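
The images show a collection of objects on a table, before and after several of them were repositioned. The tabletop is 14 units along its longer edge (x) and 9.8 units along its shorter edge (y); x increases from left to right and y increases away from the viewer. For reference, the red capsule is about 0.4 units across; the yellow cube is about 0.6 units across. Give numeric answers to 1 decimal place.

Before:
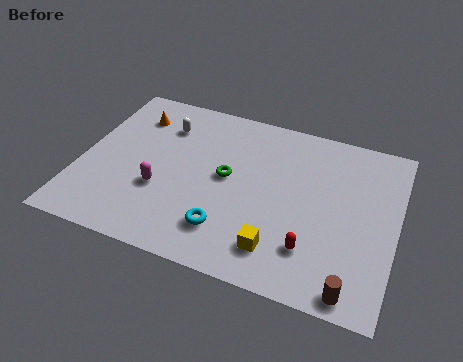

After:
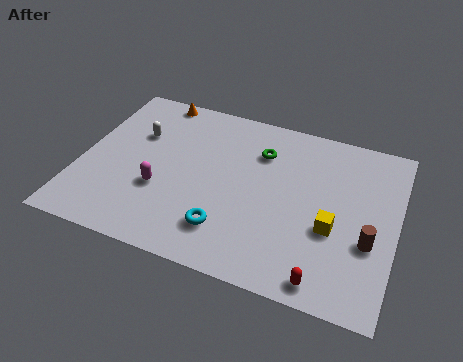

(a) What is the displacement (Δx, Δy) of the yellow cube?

(2.2, 1.9)

The yellow cube started near (9.1, 1.9) and ended near (11.3, 3.8).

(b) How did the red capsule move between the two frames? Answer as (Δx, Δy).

(0.7, -1.4)

The red capsule was at about (10.5, 2.4) and moved to about (11.2, 1.0).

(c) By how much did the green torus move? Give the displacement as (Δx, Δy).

(1.3, 2.0)

The green torus started near (6.5, 5.2) and ended near (7.8, 7.2).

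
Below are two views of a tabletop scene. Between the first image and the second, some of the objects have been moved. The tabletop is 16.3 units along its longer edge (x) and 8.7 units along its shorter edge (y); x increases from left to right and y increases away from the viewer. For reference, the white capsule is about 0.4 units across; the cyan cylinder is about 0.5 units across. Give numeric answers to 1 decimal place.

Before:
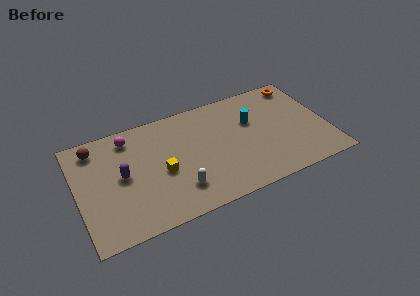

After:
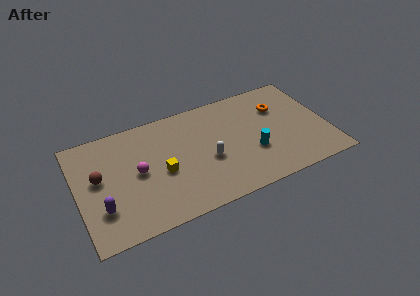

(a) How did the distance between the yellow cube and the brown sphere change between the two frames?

-1.2

The distance was about 5.3 in the first image and 4.1 in the second, so they moved 1.2 units closer together.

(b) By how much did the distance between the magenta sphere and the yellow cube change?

-2.3

They were about 3.9 units apart before and 1.6 after — 2.3 units closer together.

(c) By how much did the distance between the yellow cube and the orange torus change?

-2.0

Before: roughly 10.3 units apart; after: 8.3. That's 2.0 units closer together.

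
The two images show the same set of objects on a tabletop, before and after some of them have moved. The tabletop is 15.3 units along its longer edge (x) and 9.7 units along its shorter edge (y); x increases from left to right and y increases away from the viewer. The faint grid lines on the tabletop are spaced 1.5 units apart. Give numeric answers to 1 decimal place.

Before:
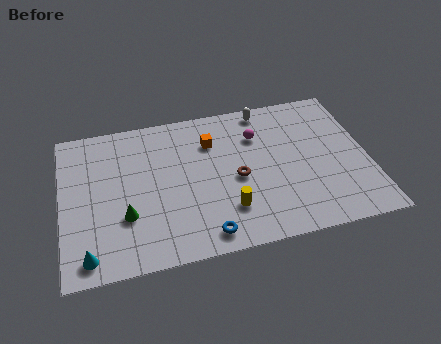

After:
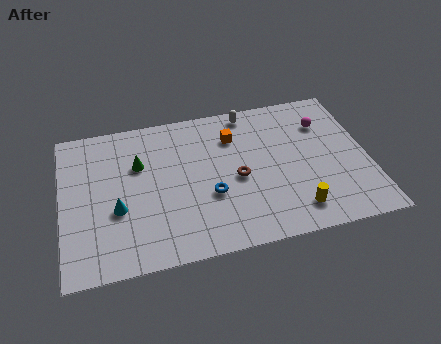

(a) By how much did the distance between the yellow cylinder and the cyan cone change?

+1.9

The distance was about 7.0 in the first image and 8.9 in the second, so they moved 1.9 units further apart.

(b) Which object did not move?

the brown torus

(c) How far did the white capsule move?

0.8

The white capsule was near (10.4, 8.7) before and (9.6, 8.7) after, so it travelled √(0.8² + 0.0²) ≈ 0.8 units.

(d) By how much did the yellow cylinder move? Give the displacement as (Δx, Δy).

(3.3, -0.8)

From the two frames, the yellow cylinder sits at roughly (8.1, 2.5) before and (11.4, 1.7) after.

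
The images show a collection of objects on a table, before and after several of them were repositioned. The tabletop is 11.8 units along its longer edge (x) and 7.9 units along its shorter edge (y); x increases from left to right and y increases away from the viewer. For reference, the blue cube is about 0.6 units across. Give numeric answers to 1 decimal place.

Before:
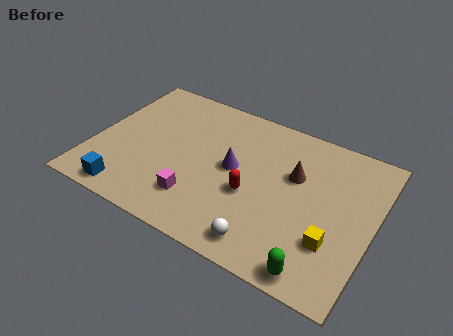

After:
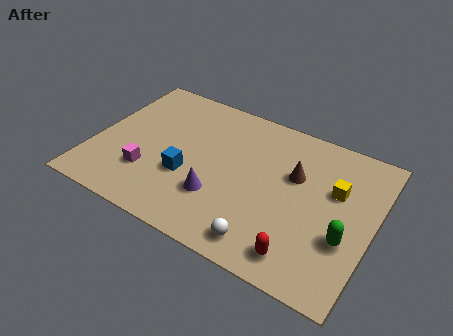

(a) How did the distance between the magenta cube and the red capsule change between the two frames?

+4.3

Before: roughly 2.5 units apart; after: 6.8. That's 4.3 units further apart.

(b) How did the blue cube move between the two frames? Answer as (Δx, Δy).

(2.2, 2.0)

From the two frames, the blue cube sits at roughly (1.9, 0.9) before and (4.1, 2.9) after.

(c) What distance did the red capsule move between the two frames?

3.1

The red capsule moved from about (6.8, 3.2) to (9.2, 1.2), a distance of √(2.4² + 2.0²) ≈ 3.1.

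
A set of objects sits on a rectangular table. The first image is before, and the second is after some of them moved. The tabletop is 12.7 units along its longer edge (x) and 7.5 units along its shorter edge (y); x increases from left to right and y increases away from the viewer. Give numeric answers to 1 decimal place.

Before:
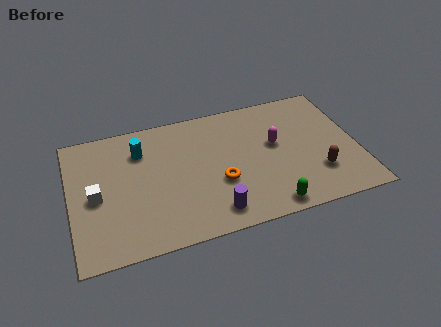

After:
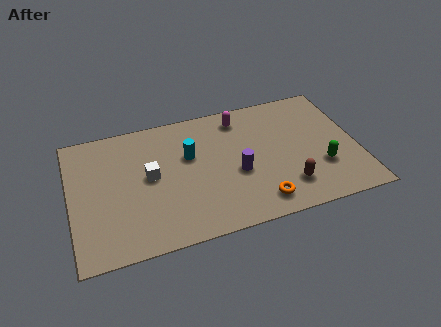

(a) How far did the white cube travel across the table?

2.5

From (1.1, 3.5) to (3.5, 4.0), the white cube covered √(2.4² + 0.5²) ≈ 2.5 units.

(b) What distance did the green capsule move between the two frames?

3.0

The green capsule was near (8.5, 0.8) before and (11.0, 2.4) after, so it travelled √(2.5² + 1.6²) ≈ 3.0 units.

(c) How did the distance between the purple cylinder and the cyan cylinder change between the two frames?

-2.7

The distance was about 5.3 in the first image and 2.6 in the second, so they moved 2.7 units closer together.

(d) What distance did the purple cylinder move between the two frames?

2.2

The purple cylinder was near (6.1, 1.2) before and (7.3, 3.1) after, so it travelled √(1.2² + 1.9²) ≈ 2.2 units.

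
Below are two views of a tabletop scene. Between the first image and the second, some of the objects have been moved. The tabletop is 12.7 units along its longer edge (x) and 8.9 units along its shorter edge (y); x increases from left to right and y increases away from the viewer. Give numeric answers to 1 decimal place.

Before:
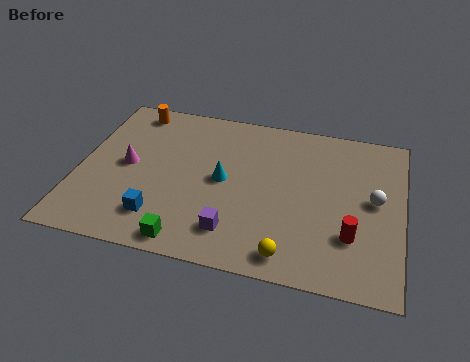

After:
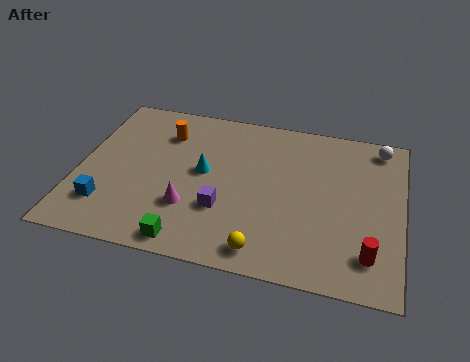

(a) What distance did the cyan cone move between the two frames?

0.9

The cyan cone was near (5.7, 4.5) before and (4.9, 4.8) after, so it travelled √(0.8² + 0.3²) ≈ 0.9 units.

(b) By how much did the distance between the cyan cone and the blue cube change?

+1.0

The distance was about 3.5 in the first image and 4.5 in the second, so they moved 1.0 units further apart.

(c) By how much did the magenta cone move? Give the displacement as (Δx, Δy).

(2.6, -1.8)

From the two frames, the magenta cone sits at roughly (1.9, 4.5) before and (4.5, 2.7) after.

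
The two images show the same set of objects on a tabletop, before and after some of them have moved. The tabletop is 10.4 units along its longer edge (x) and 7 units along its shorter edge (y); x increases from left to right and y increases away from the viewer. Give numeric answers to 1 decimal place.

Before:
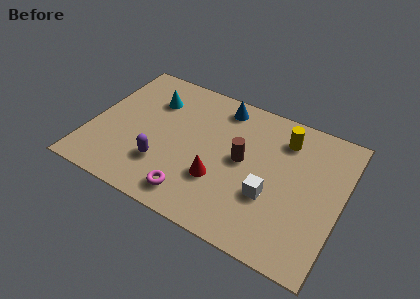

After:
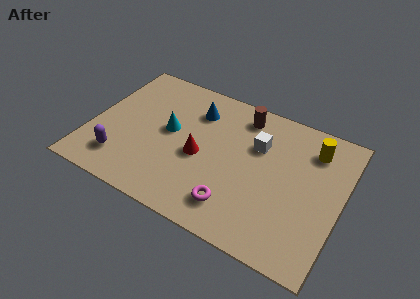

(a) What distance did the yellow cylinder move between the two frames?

1.2

The yellow cylinder was near (7.8, 5.5) before and (9.0, 5.5) after, so it travelled √(1.2² + 0.0²) ≈ 1.2 units.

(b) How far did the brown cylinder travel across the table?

2.2

From (6.3, 3.7) to (6.0, 5.9), the brown cylinder covered √(0.3² + 2.2²) ≈ 2.2 units.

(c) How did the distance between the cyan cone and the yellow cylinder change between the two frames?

+0.5

They were about 5.5 units apart before and 6.0 after — 0.5 units further apart.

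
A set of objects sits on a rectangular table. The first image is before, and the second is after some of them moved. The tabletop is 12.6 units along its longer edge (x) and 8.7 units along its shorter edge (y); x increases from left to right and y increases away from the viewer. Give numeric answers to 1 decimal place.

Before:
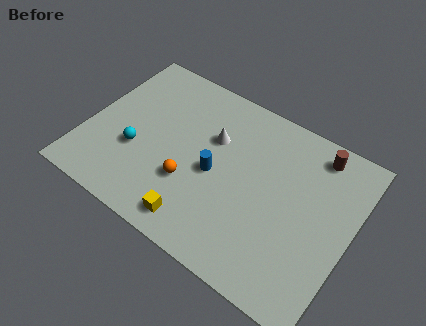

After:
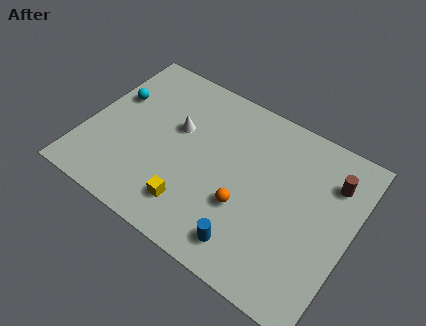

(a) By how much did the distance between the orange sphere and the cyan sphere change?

+4.5

They were about 2.7 units apart before and 7.2 after — 4.5 units further apart.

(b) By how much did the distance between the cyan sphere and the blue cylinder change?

+4.6

They were about 3.8 units apart before and 8.4 after — 4.6 units further apart.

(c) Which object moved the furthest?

the blue cylinder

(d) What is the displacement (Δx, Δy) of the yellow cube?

(-0.4, 0.6)

The yellow cube started near (5.9, 1.2) and ended near (5.5, 1.8).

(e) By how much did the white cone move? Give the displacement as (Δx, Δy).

(-1.7, -0.4)

From the two frames, the white cone sits at roughly (5.8, 5.7) before and (4.1, 5.3) after.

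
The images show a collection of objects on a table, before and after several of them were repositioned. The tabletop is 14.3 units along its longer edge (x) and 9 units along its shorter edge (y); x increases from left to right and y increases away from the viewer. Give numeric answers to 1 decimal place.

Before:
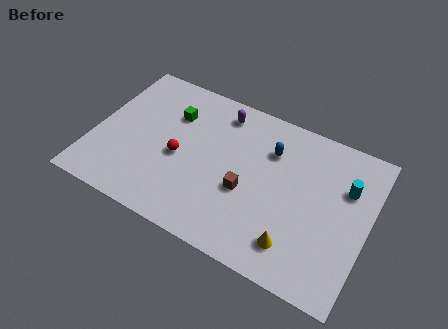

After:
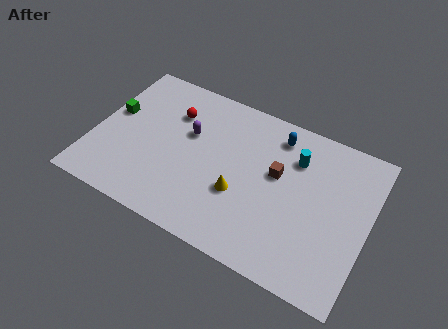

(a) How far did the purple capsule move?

2.4

The purple capsule moved from about (6.2, 7.6) to (4.8, 5.6), a distance of √(1.4² + 2.0²) ≈ 2.4.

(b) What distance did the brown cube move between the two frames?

2.2

The brown cube moved from about (8.1, 3.6) to (9.5, 5.3), a distance of √(1.4² + 1.7²) ≈ 2.2.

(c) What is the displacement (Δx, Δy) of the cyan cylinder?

(-2.7, 0.5)

The cyan cylinder started near (13.0, 6.1) and ended near (10.3, 6.6).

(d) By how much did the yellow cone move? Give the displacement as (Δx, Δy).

(-3.1, 1.5)

From the two frames, the yellow cone sits at roughly (10.9, 1.8) before and (7.8, 3.3) after.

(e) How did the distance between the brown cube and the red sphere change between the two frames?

+2.2

Before: roughly 3.6 units apart; after: 5.8. That's 2.2 units further apart.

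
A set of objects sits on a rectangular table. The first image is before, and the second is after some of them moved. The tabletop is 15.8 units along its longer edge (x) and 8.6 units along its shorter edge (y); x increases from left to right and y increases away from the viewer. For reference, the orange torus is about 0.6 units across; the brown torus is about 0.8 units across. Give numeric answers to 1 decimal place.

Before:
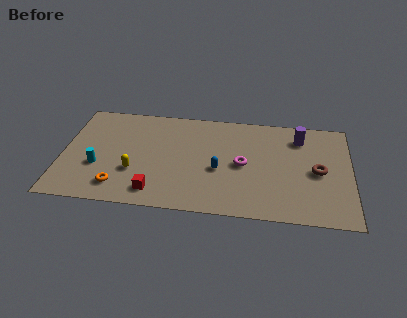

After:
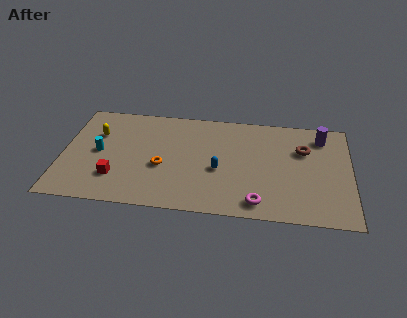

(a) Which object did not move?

the blue capsule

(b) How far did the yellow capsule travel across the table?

3.6

The yellow capsule moved from about (4.0, 2.9) to (1.8, 5.8), a distance of √(2.2² + 2.9²) ≈ 3.6.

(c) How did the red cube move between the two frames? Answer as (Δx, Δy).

(-2.2, 0.9)

The red cube was at about (5.2, 1.4) and moved to about (3.0, 2.3).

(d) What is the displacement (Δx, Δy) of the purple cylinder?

(1.2, 0.2)

The purple cylinder started near (13.0, 6.8) and ended near (14.2, 7.0).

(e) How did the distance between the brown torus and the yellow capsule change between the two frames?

+1.3

They were about 10.1 units apart before and 11.4 after — 1.3 units further apart.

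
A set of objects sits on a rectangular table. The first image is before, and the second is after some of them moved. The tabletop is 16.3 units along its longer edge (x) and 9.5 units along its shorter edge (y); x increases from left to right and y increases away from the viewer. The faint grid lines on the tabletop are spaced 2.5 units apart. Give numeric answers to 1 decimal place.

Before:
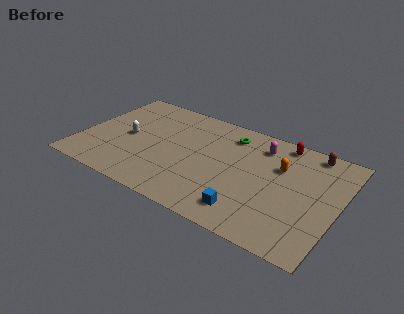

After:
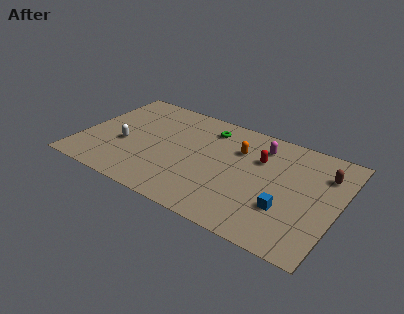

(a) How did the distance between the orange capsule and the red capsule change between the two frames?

-0.8

The distance was about 2.2 in the first image and 1.4 in the second, so they moved 0.8 units closer together.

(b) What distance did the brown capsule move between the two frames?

1.8

The brown capsule moved from about (14.2, 8.5) to (15.2, 7.0), a distance of √(1.0² + 1.5²) ≈ 1.8.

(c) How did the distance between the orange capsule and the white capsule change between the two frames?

-2.2

They were about 9.7 units apart before and 7.5 after — 2.2 units closer together.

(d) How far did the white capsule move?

0.8

From (2.9, 4.6) to (2.8, 3.8), the white capsule covered √(0.1² + 0.8²) ≈ 0.8 units.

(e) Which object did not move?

the magenta capsule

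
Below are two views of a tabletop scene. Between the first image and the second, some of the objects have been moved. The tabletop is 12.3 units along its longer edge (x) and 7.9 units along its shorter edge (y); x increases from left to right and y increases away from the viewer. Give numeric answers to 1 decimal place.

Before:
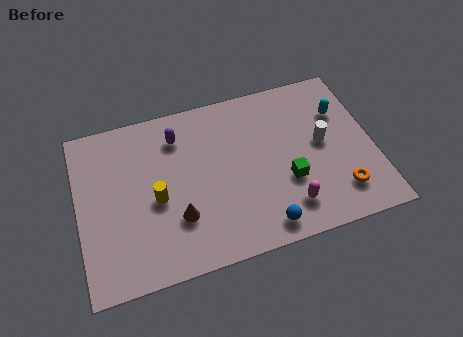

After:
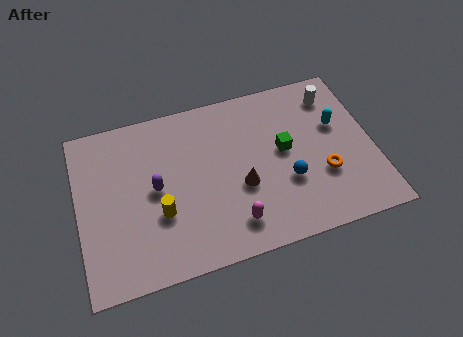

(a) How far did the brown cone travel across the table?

2.8

The brown cone was near (4.0, 2.4) before and (6.7, 3.1) after, so it travelled √(2.7² + 0.7²) ≈ 2.8 units.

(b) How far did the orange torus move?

1.2

The orange torus moved from about (10.7, 1.7) to (10.1, 2.7), a distance of √(0.6² + 1.0²) ≈ 1.2.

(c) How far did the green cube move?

1.5

The green cube was near (8.6, 2.8) before and (8.6, 4.3) after, so it travelled √(0.0² + 1.5²) ≈ 1.5 units.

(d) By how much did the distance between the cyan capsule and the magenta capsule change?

+1.1

The distance was about 4.7 in the first image and 5.8 in the second, so they moved 1.1 units further apart.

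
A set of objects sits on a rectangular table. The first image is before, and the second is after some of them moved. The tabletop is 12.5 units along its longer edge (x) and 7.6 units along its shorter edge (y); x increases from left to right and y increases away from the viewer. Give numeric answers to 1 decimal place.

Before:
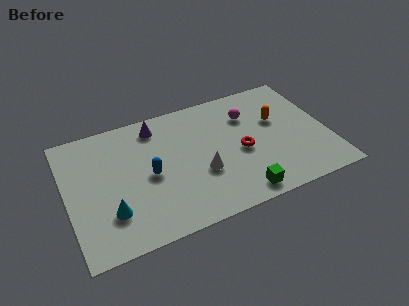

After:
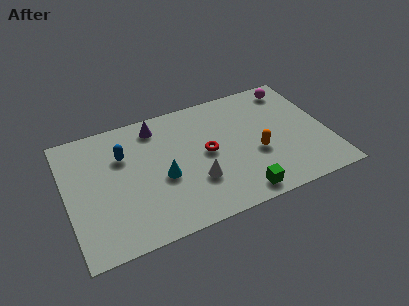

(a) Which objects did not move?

the purple cone and the green cube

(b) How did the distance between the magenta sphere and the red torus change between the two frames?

+3.0

Before: roughly 2.2 units apart; after: 5.2. That's 3.0 units further apart.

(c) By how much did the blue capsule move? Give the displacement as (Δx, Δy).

(-1.1, 1.6)

From the two frames, the blue capsule sits at roughly (3.9, 3.6) before and (2.8, 5.2) after.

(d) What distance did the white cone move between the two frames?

0.5

The white cone was near (6.3, 2.8) before and (6.0, 2.4) after, so it travelled √(0.3² + 0.4²) ≈ 0.5 units.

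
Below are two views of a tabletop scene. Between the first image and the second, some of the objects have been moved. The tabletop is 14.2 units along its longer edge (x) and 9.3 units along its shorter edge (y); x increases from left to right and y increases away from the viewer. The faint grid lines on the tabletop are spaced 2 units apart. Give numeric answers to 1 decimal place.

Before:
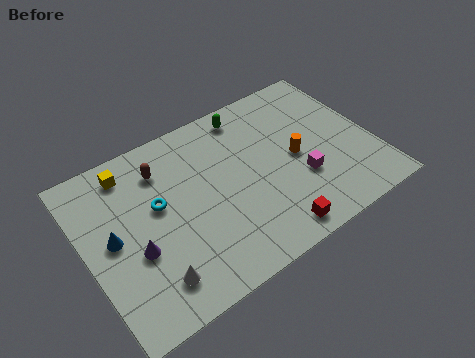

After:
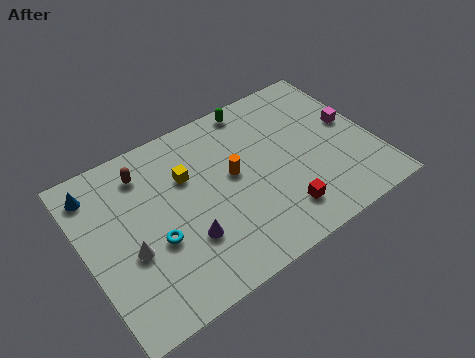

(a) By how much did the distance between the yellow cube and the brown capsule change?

+0.6

The distance was about 1.7 in the first image and 2.3 in the second, so they moved 0.6 units further apart.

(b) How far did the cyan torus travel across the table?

1.8

The cyan torus moved from about (3.6, 5.4) to (3.2, 3.6), a distance of √(0.4² + 1.8²) ≈ 1.8.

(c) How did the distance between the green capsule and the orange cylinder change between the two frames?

-0.3

They were about 4.0 units apart before and 3.7 after — 0.3 units closer together.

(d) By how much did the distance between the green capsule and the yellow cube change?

-1.6

They were about 6.0 units apart before and 4.4 after — 1.6 units closer together.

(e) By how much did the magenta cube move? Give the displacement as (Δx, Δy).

(2.9, 1.9)

The magenta cube was at about (10.4, 3.2) and moved to about (13.3, 5.1).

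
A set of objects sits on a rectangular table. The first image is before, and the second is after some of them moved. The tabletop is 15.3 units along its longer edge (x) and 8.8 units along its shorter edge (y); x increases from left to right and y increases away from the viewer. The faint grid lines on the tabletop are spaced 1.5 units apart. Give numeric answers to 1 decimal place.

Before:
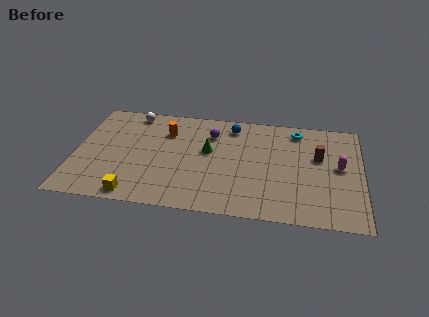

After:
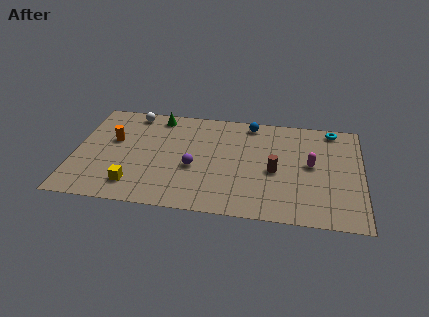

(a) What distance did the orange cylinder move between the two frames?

3.0

The orange cylinder moved from about (4.8, 6.4) to (2.0, 5.3), a distance of √(2.8² + 1.1²) ≈ 3.0.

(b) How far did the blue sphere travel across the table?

1.1

The blue sphere was near (8.3, 7.4) before and (9.3, 7.8) after, so it travelled √(1.0² + 0.4²) ≈ 1.1 units.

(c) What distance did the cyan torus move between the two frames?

1.9

From (11.8, 7.5) to (13.7, 7.9), the cyan torus covered √(1.9² + 0.4²) ≈ 1.9 units.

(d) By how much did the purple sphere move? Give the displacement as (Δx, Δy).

(-0.8, -3.0)

The purple sphere started near (7.2, 6.6) and ended near (6.4, 3.6).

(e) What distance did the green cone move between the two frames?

3.8

The green cone moved from about (7.1, 5.1) to (4.3, 7.7), a distance of √(2.8² + 2.6²) ≈ 3.8.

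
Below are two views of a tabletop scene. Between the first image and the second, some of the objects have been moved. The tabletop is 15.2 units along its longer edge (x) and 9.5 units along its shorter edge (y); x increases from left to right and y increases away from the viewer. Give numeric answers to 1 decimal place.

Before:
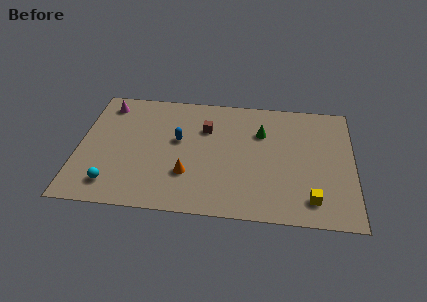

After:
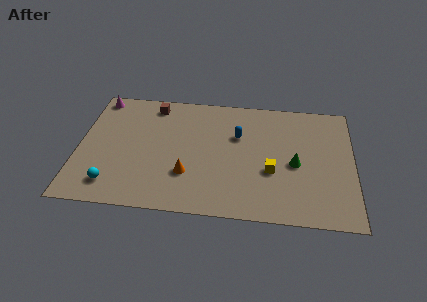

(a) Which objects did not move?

the cyan sphere and the orange cone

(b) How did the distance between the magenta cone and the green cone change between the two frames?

+3.1

The distance was about 8.8 in the first image and 11.9 in the second, so they moved 3.1 units further apart.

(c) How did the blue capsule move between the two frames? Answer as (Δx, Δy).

(3.3, 0.7)

The blue capsule was at about (5.5, 5.5) and moved to about (8.8, 6.2).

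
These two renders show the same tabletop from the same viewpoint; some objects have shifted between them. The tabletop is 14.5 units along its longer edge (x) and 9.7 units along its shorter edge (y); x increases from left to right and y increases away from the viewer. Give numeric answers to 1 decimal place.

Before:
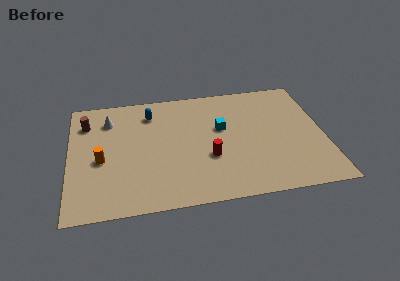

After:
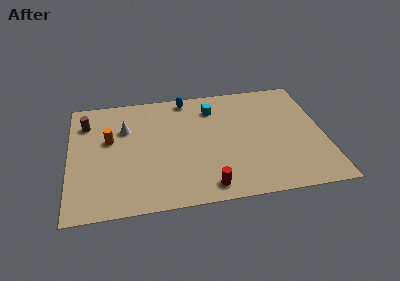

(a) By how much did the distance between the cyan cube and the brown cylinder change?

-0.6

They were about 7.9 units apart before and 7.3 after — 0.6 units closer together.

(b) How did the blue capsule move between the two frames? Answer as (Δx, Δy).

(2.1, 1.0)

The blue capsule was at about (4.7, 7.7) and moved to about (6.8, 8.7).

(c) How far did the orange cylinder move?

1.7

From (1.8, 4.2) to (2.3, 5.8), the orange cylinder covered √(0.5² + 1.6²) ≈ 1.7 units.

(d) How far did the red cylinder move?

2.3

The red cylinder was near (7.9, 3.5) before and (7.7, 1.2) after, so it travelled √(0.2² + 2.3²) ≈ 2.3 units.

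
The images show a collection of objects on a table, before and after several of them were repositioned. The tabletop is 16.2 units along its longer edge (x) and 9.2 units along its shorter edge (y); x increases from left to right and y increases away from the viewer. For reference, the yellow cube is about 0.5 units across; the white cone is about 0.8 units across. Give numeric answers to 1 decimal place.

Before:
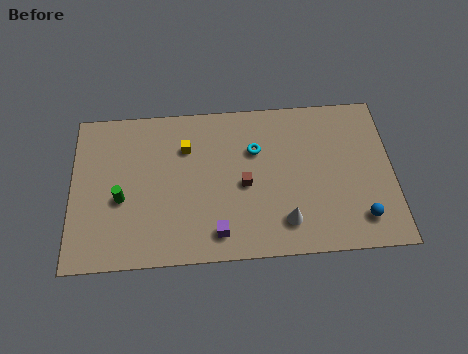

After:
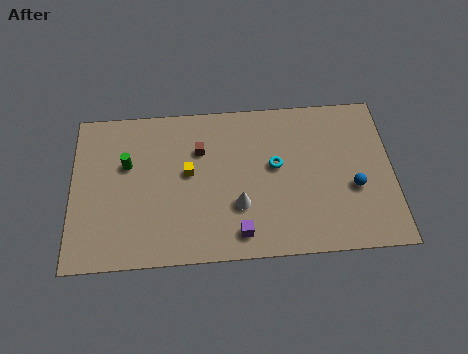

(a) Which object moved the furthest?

the brown cube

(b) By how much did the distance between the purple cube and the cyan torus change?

-0.9

The distance was about 5.1 in the first image and 4.2 in the second, so they moved 0.9 units closer together.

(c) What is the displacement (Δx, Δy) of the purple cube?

(1.1, -0.1)

From the two frames, the purple cube sits at roughly (7.3, 1.5) before and (8.4, 1.4) after.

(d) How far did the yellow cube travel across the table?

1.5

The yellow cube moved from about (5.8, 6.6) to (5.9, 5.1), a distance of √(0.1² + 1.5²) ≈ 1.5.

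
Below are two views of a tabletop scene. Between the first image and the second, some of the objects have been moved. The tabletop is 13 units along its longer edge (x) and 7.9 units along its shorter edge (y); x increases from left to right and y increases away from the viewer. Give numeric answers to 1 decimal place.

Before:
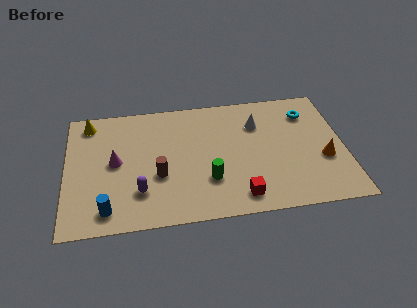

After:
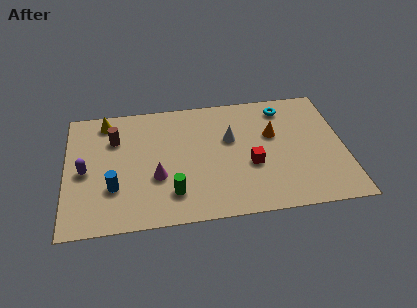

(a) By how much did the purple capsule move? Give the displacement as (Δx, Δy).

(-2.5, 1.6)

From the two frames, the purple capsule sits at roughly (3.4, 2.1) before and (0.9, 3.7) after.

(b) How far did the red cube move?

2.0

The red cube was near (8.0, 1.2) before and (8.6, 3.1) after, so it travelled √(0.6² + 1.9²) ≈ 2.0 units.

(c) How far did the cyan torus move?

1.2

The cyan torus was near (11.4, 6.1) before and (10.3, 6.6) after, so it travelled √(1.1² + 0.5²) ≈ 1.2 units.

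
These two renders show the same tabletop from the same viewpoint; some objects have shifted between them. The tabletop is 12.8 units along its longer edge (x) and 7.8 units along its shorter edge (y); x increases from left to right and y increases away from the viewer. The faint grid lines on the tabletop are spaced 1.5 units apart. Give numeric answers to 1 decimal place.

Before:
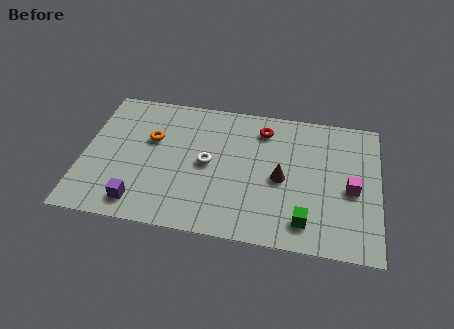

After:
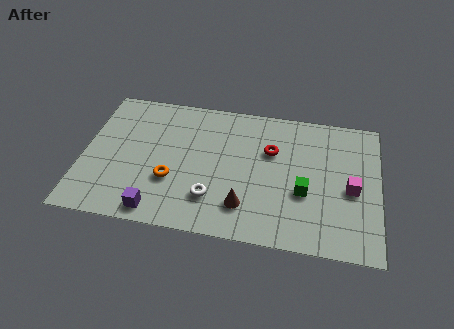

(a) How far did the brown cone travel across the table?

2.3

The brown cone was near (8.6, 3.6) before and (7.1, 1.8) after, so it travelled √(1.5² + 1.8²) ≈ 2.3 units.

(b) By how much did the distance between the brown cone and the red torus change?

+0.6

The distance was about 2.8 in the first image and 3.4 in the second, so they moved 0.6 units further apart.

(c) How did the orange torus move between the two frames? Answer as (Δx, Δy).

(1.0, -2.2)

The orange torus started near (2.9, 4.9) and ended near (3.9, 2.7).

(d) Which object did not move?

the magenta cube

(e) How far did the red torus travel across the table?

1.3

From (7.7, 6.3) to (8.1, 5.1), the red torus covered √(0.4² + 1.2²) ≈ 1.3 units.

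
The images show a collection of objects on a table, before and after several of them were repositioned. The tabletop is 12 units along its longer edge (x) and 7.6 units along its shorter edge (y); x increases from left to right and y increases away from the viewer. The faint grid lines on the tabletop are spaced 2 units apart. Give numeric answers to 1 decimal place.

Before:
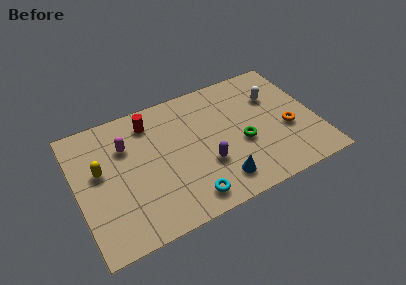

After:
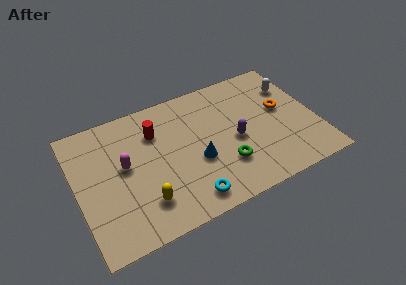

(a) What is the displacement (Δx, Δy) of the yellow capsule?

(1.9, -2.6)

From the two frames, the yellow capsule sits at roughly (1.2, 4.4) before and (3.1, 1.8) after.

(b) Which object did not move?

the cyan torus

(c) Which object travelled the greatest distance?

the yellow capsule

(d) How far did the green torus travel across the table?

1.3

The green torus was near (8.2, 3.1) before and (7.2, 2.2) after, so it travelled √(1.0² + 0.9²) ≈ 1.3 units.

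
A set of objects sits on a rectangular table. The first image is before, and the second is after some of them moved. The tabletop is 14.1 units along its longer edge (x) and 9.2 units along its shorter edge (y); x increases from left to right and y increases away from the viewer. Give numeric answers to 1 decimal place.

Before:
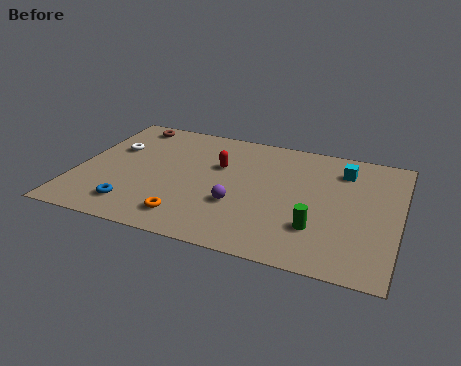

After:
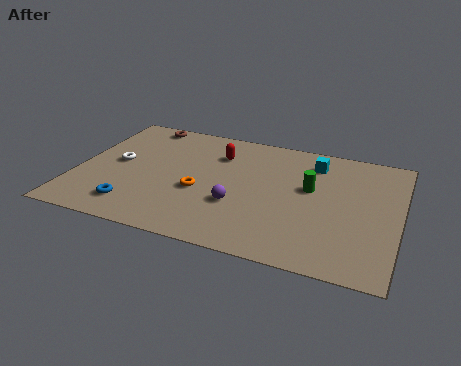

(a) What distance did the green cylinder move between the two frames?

2.8

The green cylinder moved from about (10.7, 2.6) to (10.2, 5.4), a distance of √(0.5² + 2.8²) ≈ 2.8.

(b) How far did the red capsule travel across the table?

0.9

The red capsule moved from about (6.1, 5.9) to (6.0, 6.8), a distance of √(0.1² + 0.9²) ≈ 0.9.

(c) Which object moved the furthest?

the green cylinder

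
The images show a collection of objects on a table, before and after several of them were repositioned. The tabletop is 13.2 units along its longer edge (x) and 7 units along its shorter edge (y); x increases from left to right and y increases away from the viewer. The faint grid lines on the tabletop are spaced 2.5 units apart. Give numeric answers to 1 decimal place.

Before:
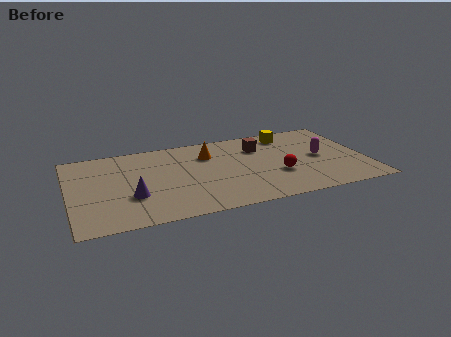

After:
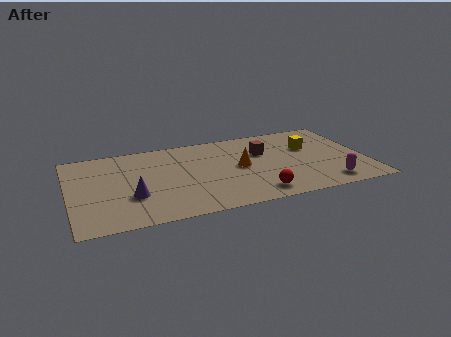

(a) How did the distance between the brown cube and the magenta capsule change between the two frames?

+1.3

Before: roughly 3.1 units apart; after: 4.4. That's 1.3 units further apart.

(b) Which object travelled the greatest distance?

the magenta capsule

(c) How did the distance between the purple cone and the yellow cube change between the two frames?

+0.3

Before: roughly 8.1 units apart; after: 8.4. That's 0.3 units further apart.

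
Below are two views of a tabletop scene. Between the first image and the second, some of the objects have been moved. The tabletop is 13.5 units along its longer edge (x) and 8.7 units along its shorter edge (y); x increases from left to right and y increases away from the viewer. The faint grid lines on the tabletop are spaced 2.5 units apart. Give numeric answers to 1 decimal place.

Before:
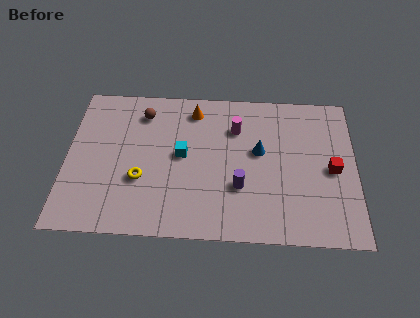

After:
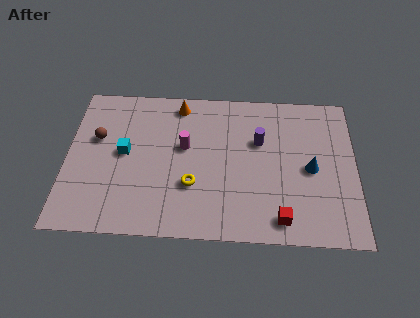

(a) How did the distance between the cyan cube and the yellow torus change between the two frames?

+1.2

The distance was about 2.4 in the first image and 3.6 in the second, so they moved 1.2 units further apart.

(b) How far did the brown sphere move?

2.6

The brown sphere moved from about (3.5, 7.0) to (1.4, 5.4), a distance of √(2.1² + 1.6²) ≈ 2.6.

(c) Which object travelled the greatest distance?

the red cube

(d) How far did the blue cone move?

2.6

The blue cone was near (9.0, 5.0) before and (11.4, 4.1) after, so it travelled √(2.4² + 0.9²) ≈ 2.6 units.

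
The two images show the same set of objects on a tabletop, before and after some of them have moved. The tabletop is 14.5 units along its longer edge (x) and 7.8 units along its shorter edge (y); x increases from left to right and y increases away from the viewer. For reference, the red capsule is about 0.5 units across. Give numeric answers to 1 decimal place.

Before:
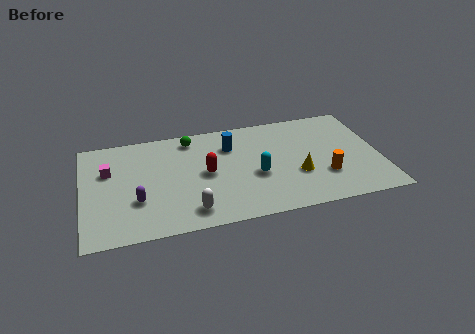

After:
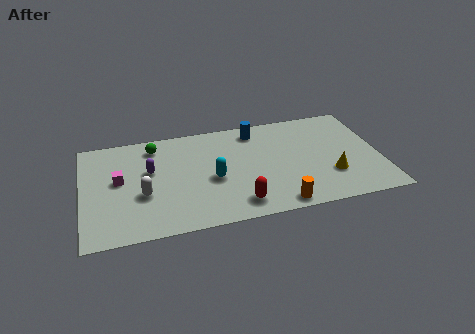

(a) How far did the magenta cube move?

0.9

The magenta cube moved from about (1.3, 5.1) to (1.8, 4.3), a distance of √(0.5² + 0.8²) ≈ 0.9.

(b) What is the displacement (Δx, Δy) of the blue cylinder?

(1.3, 0.9)

The blue cylinder started near (7.3, 5.7) and ended near (8.6, 6.6).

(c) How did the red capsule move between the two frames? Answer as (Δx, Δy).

(1.4, -2.6)

The red capsule started near (6.0, 3.9) and ended near (7.4, 1.3).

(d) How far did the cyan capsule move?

2.1

The cyan capsule moved from about (8.4, 3.2) to (6.3, 3.4), a distance of √(2.1² + 0.2²) ≈ 2.1.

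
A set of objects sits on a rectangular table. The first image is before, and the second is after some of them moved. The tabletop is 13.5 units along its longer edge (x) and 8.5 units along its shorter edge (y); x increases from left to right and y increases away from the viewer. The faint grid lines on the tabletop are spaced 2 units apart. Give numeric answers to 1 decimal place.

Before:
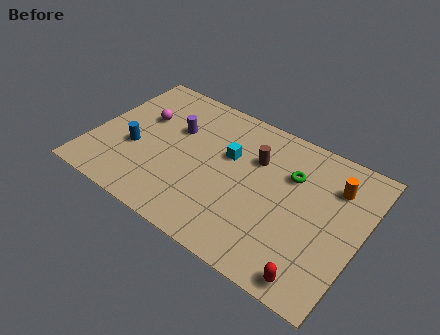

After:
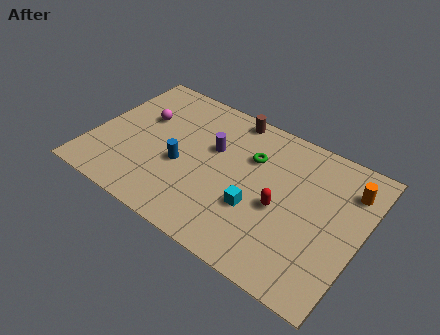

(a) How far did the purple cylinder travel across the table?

2.0

The purple cylinder moved from about (3.9, 5.5) to (5.9, 5.3), a distance of √(2.0² + 0.2²) ≈ 2.0.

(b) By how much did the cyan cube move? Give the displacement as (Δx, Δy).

(1.8, -2.3)

The cyan cube was at about (6.7, 5.3) and moved to about (8.5, 3.0).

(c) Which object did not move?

the magenta sphere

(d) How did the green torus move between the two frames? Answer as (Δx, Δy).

(-2.0, 0.0)

From the two frames, the green torus sits at roughly (9.8, 5.8) before and (7.8, 5.8) after.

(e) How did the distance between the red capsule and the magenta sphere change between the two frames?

-3.0

Before: roughly 10.6 units apart; after: 7.6. That's 3.0 units closer together.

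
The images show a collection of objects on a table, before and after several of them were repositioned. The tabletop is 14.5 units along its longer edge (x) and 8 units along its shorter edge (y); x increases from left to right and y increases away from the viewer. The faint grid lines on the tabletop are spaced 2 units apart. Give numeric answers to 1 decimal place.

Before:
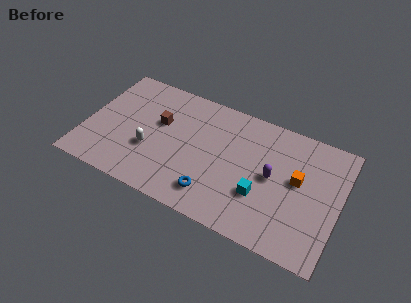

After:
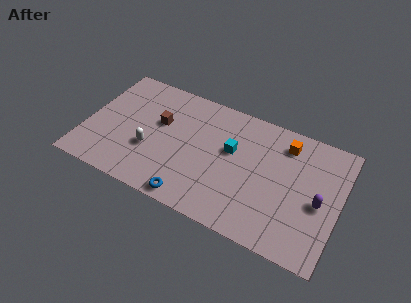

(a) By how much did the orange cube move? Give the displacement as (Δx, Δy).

(-0.9, 2.0)

The orange cube started near (12.1, 4.5) and ended near (11.2, 6.5).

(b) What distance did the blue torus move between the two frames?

1.4

The blue torus was near (7.6, 1.6) before and (6.5, 0.8) after, so it travelled √(1.1² + 0.8²) ≈ 1.4 units.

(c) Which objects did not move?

the white capsule and the brown cube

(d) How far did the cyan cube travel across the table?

2.8

The cyan cube was near (10.2, 2.7) before and (8.3, 4.8) after, so it travelled √(1.9² + 2.1²) ≈ 2.8 units.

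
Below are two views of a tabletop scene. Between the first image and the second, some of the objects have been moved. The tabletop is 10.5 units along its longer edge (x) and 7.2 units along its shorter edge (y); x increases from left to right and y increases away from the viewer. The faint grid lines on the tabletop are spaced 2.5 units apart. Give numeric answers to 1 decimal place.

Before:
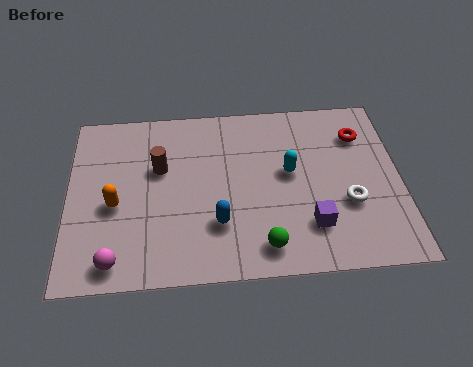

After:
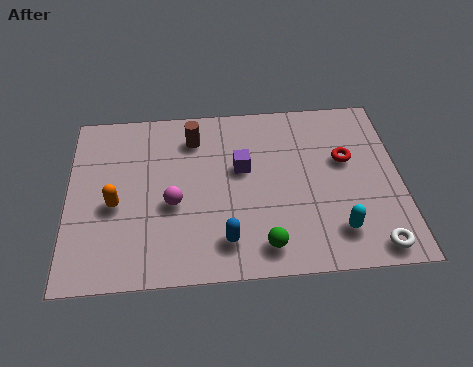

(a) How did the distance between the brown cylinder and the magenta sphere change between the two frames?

-1.1

Before: roughly 3.9 units apart; after: 2.8. That's 1.1 units closer together.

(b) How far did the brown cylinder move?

1.6

From (2.9, 4.5) to (4.0, 5.7), the brown cylinder covered √(1.1² + 1.2²) ≈ 1.6 units.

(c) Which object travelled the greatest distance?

the purple cube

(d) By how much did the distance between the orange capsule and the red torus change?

-0.7

Before: roughly 8.1 units apart; after: 7.4. That's 0.7 units closer together.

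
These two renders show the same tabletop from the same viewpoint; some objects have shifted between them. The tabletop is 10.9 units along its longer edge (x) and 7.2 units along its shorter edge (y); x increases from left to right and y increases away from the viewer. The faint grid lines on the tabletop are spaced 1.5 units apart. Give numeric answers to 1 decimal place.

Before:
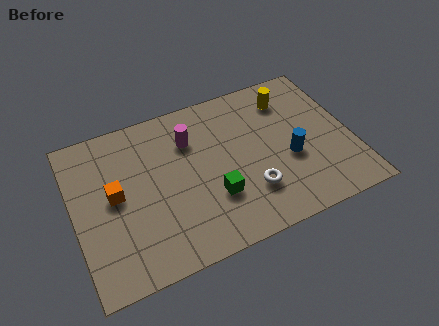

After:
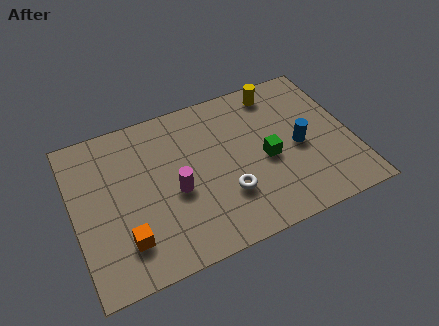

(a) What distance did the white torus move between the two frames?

0.9

The white torus was near (6.7, 2.0) before and (5.8, 2.2) after, so it travelled √(0.9² + 0.2²) ≈ 0.9 units.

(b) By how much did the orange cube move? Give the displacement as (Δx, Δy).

(0.2, -2.1)

The orange cube started near (1.6, 3.8) and ended near (1.8, 1.7).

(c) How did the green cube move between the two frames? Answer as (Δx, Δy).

(2.2, 0.9)

The green cube started near (5.3, 2.3) and ended near (7.5, 3.2).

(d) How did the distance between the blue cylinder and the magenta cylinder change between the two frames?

+0.5

They were about 4.4 units apart before and 4.9 after — 0.5 units further apart.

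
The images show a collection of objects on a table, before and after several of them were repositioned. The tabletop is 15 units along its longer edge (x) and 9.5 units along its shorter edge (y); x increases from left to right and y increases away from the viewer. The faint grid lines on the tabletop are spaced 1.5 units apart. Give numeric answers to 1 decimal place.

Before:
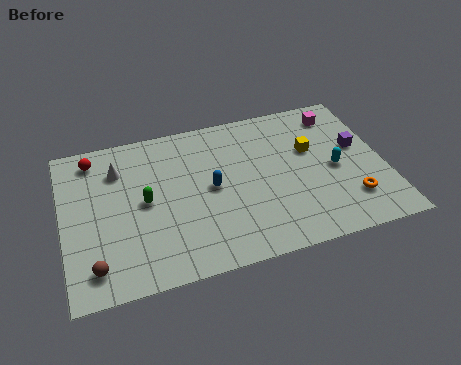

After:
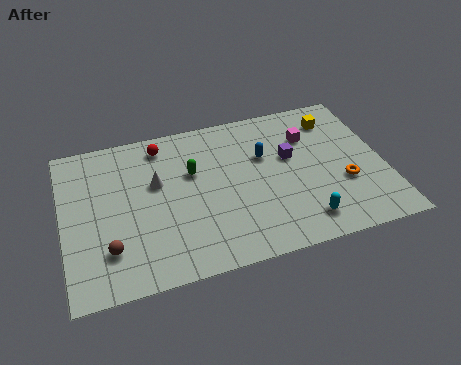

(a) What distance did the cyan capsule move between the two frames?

3.3

From (12.7, 4.4) to (10.9, 1.6), the cyan capsule covered √(1.8² + 2.8²) ≈ 3.3 units.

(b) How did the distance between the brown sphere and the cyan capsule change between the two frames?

-2.8

Before: roughly 11.7 units apart; after: 8.9. That's 2.8 units closer together.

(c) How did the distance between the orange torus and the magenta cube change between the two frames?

-2.0

They were about 5.6 units apart before and 3.6 after — 2.0 units closer together.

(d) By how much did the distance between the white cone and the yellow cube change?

-0.3

The distance was about 9.1 in the first image and 8.8 in the second, so they moved 0.3 units closer together.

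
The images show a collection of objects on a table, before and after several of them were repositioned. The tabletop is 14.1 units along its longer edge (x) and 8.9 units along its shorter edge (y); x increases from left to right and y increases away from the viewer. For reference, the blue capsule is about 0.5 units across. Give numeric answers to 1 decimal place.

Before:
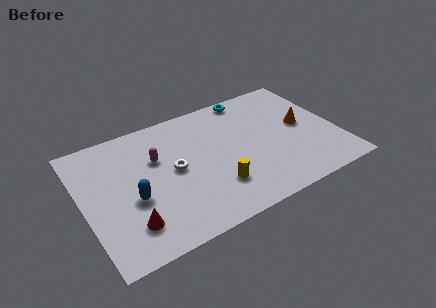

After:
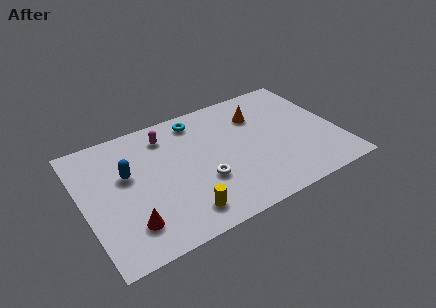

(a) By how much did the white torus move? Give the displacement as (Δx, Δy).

(1.4, -1.5)

From the two frames, the white torus sits at roughly (5.0, 4.6) before and (6.4, 3.1) after.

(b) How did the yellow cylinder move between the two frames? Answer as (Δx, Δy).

(-2.0, -0.9)

The yellow cylinder started near (7.0, 2.4) and ended near (5.0, 1.5).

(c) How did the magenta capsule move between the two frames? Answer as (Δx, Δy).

(0.7, 1.4)

From the two frames, the magenta capsule sits at roughly (4.2, 5.8) before and (4.9, 7.2) after.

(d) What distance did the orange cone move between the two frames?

2.9

From (12.3, 4.7) to (10.0, 6.5), the orange cone covered √(2.3² + 1.8²) ≈ 2.9 units.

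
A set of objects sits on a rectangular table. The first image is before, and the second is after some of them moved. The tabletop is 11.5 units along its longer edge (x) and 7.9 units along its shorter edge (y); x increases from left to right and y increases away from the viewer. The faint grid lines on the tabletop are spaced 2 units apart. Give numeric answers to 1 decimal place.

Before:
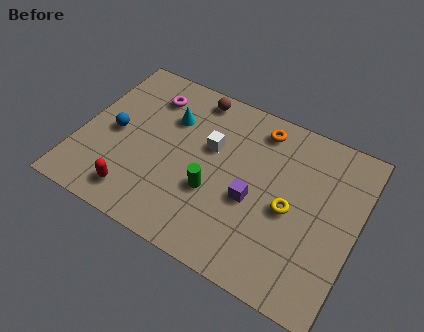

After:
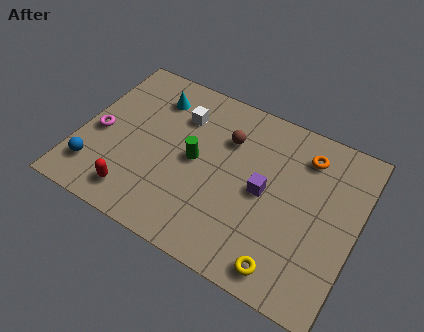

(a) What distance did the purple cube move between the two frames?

0.7

The purple cube moved from about (7.3, 3.3) to (7.7, 3.9), a distance of √(0.4² + 0.6²) ≈ 0.7.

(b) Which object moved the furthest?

the magenta torus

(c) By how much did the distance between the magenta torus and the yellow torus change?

+1.8

They were about 6.8 units apart before and 8.6 after — 1.8 units further apart.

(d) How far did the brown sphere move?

2.1

The brown sphere was near (4.3, 7.0) before and (5.9, 5.6) after, so it travelled √(1.6² + 1.4²) ≈ 2.1 units.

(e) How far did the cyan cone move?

1.1

The cyan cone was near (3.5, 5.5) before and (2.7, 6.2) after, so it travelled √(0.8² + 0.7²) ≈ 1.1 units.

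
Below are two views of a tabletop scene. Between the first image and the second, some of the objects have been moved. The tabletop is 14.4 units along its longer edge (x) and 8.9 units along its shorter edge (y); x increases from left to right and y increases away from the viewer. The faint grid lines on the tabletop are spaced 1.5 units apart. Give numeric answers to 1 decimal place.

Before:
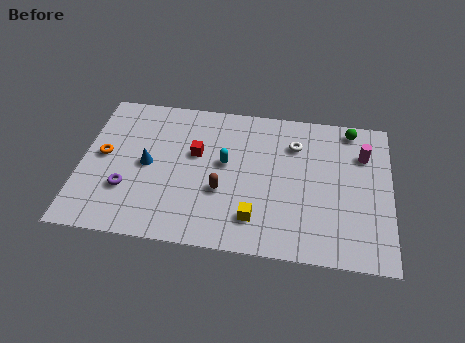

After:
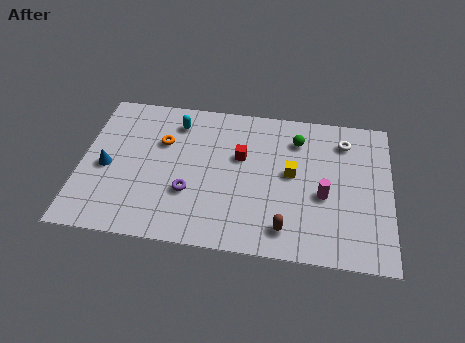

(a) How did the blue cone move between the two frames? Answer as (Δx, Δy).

(-1.9, -0.4)

From the two frames, the blue cone sits at roughly (3.1, 4.4) before and (1.2, 4.0) after.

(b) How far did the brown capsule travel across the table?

3.5

From (6.6, 3.3) to (9.6, 1.5), the brown capsule covered √(3.0² + 1.8²) ≈ 3.5 units.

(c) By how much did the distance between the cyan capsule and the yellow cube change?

+2.6

They were about 3.4 units apart before and 6.0 after — 2.6 units further apart.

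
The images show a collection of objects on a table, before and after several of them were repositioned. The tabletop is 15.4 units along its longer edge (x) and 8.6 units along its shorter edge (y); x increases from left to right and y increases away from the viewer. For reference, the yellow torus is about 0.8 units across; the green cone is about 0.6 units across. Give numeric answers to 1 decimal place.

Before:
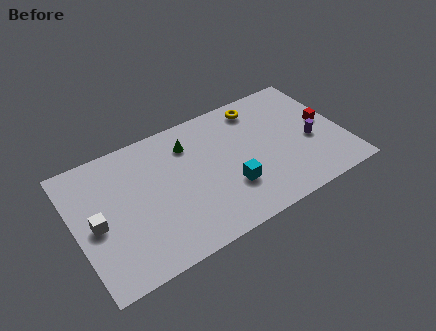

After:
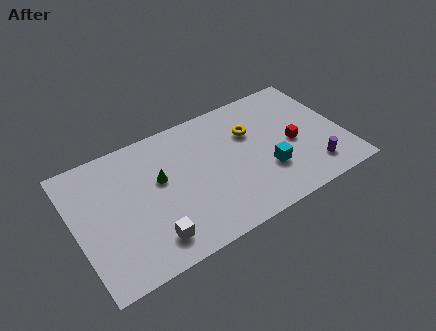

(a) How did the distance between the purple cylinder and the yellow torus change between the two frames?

+0.6

Before: roughly 4.5 units apart; after: 5.1. That's 0.6 units further apart.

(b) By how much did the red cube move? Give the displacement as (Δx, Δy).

(-2.0, -0.6)

The red cube was at about (14.5, 4.5) and moved to about (12.5, 3.9).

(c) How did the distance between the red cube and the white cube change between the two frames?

-4.5

The distance was about 13.4 in the first image and 8.9 in the second, so they moved 4.5 units closer together.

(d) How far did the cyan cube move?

2.2

The cyan cube moved from about (8.6, 2.7) to (10.8, 2.8), a distance of √(2.2² + 0.1²) ≈ 2.2.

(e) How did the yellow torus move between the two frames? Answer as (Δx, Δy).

(-0.7, -1.5)

The yellow torus started near (11.0, 7.3) and ended near (10.3, 5.8).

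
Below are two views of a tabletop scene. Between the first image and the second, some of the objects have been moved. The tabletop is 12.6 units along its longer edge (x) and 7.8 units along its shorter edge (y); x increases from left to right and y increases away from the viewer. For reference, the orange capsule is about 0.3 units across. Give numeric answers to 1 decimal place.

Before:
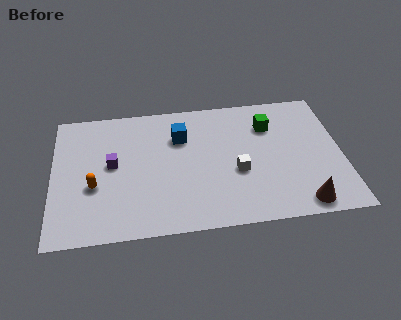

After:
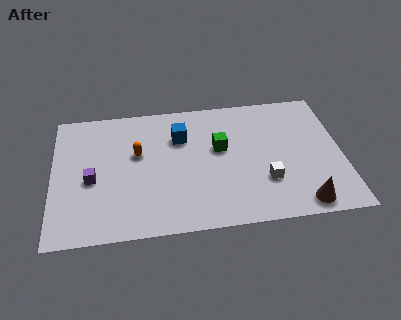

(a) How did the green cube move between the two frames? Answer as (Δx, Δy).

(-2.2, -1.1)

The green cube was at about (9.5, 5.7) and moved to about (7.3, 4.6).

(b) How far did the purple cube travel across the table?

1.2

The purple cube moved from about (2.6, 4.2) to (1.7, 3.4), a distance of √(0.9² + 0.8²) ≈ 1.2.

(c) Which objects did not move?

the brown cone and the blue cube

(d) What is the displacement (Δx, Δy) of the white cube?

(1.2, -0.7)

From the two frames, the white cube sits at roughly (8.0, 3.1) before and (9.2, 2.4) after.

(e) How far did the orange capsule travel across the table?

2.5

The orange capsule was near (1.8, 3.0) before and (3.7, 4.7) after, so it travelled √(1.9² + 1.7²) ≈ 2.5 units.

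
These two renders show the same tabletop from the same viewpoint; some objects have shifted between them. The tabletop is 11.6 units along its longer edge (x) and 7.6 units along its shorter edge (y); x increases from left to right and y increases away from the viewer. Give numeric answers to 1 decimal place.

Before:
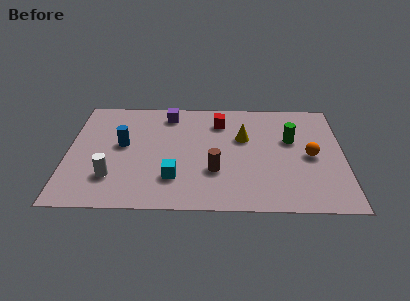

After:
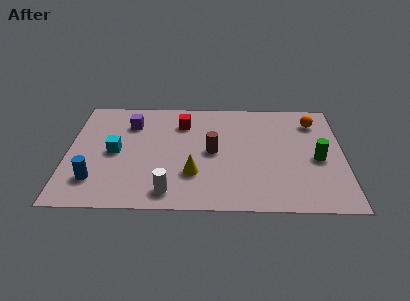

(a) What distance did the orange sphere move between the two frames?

2.4

From (10.2, 3.6) to (10.4, 6.0), the orange sphere covered √(0.2² + 2.4²) ≈ 2.4 units.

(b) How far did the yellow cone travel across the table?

3.3

The yellow cone was near (7.4, 4.8) before and (5.3, 2.3) after, so it travelled √(2.1² + 2.5²) ≈ 3.3 units.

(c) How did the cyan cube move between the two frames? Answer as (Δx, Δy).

(-2.5, 1.7)

The cyan cube was at about (4.5, 2.0) and moved to about (2.0, 3.7).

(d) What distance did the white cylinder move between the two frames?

2.6

From (1.9, 2.0) to (4.3, 1.1), the white cylinder covered √(2.4² + 0.9²) ≈ 2.6 units.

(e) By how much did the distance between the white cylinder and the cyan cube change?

+0.9

Before: roughly 2.6 units apart; after: 3.5. That's 0.9 units further apart.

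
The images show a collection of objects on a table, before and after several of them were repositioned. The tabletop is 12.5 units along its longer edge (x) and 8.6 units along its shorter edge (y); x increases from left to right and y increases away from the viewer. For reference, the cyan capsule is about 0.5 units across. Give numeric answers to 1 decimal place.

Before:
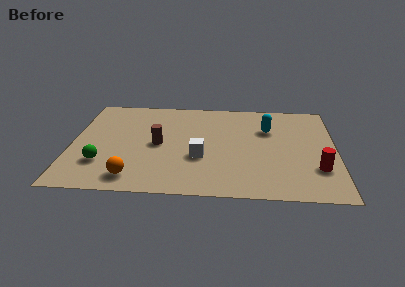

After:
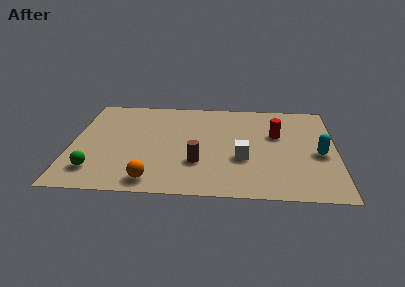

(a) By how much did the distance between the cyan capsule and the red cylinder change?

-1.5

They were about 4.1 units apart before and 2.6 after — 1.5 units closer together.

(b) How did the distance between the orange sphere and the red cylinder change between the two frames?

-1.5

They were about 8.7 units apart before and 7.2 after — 1.5 units closer together.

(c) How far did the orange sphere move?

0.9

The orange sphere moved from about (3.0, 1.3) to (3.9, 1.1), a distance of √(0.9² + 0.2²) ≈ 0.9.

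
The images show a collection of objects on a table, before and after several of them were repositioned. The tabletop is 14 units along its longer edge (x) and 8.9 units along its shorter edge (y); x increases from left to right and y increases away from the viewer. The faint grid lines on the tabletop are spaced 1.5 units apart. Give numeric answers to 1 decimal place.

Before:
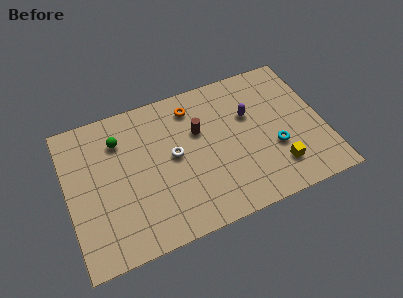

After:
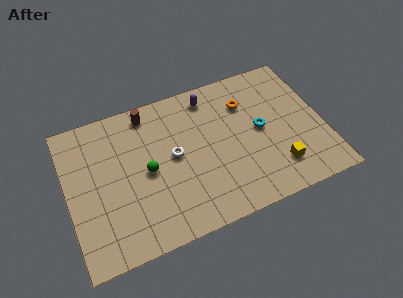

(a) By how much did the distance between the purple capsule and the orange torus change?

-1.2

The distance was about 3.4 in the first image and 2.2 in the second, so they moved 1.2 units closer together.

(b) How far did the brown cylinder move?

3.3

From (7.3, 5.7) to (4.7, 7.8), the brown cylinder covered √(2.6² + 2.1²) ≈ 3.3 units.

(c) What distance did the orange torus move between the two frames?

3.0

From (7.1, 7.3) to (10.0, 6.5), the orange torus covered √(2.9² + 0.8²) ≈ 3.0 units.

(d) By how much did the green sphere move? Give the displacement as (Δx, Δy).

(1.3, -2.4)

The green sphere was at about (3.0, 6.7) and moved to about (4.3, 4.3).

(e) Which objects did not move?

the yellow cube and the white torus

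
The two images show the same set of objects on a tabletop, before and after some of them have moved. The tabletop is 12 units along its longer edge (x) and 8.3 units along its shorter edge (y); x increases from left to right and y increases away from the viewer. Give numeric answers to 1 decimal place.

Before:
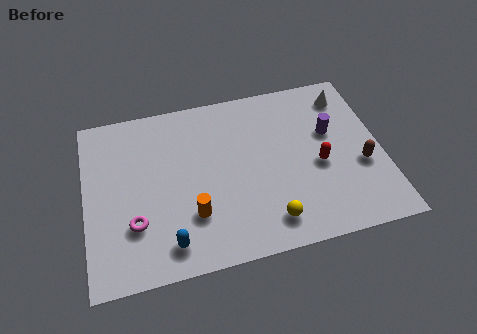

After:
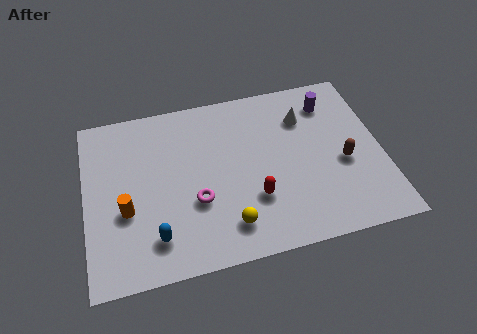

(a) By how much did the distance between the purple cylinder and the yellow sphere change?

+2.1

They were about 4.6 units apart before and 6.7 after — 2.1 units further apart.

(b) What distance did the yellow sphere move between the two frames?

1.6

The yellow sphere was near (7.2, 1.4) before and (5.6, 1.6) after, so it travelled √(1.6² + 0.2²) ≈ 1.6 units.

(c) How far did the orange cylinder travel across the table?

2.7

The orange cylinder moved from about (4.2, 2.4) to (1.6, 3.2), a distance of √(2.6² + 0.8²) ≈ 2.7.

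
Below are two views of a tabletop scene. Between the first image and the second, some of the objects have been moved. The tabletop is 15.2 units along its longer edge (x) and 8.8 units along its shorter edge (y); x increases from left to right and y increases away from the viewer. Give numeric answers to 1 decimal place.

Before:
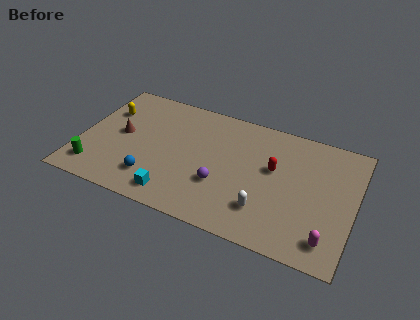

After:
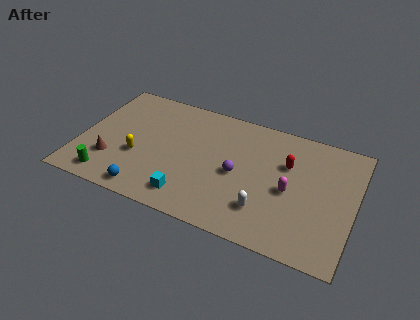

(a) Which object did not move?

the white capsule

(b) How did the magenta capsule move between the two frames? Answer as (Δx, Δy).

(-2.3, 2.5)

The magenta capsule started near (14.0, 1.5) and ended near (11.7, 4.0).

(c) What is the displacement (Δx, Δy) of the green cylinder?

(0.8, -0.4)

From the two frames, the green cylinder sits at roughly (1.1, 1.6) before and (1.9, 1.2) after.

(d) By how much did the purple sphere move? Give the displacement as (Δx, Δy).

(0.8, 1.1)

From the two frames, the purple sphere sits at roughly (8.0, 3.0) before and (8.8, 4.1) after.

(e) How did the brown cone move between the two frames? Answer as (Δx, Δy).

(-0.3, -2.1)

The brown cone started near (2.2, 4.6) and ended near (1.9, 2.5).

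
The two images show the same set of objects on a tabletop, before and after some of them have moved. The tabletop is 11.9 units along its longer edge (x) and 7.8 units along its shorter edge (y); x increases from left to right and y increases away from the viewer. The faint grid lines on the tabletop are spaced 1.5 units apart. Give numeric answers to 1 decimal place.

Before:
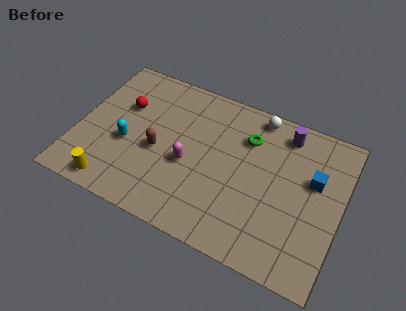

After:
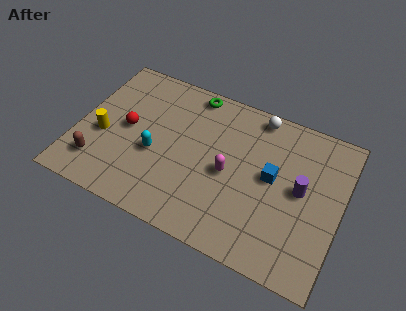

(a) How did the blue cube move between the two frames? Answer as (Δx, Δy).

(-1.8, -0.6)

The blue cube started near (10.6, 4.8) and ended near (8.8, 4.2).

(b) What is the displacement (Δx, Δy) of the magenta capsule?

(1.8, 0.3)

The magenta capsule started near (5.1, 3.3) and ended near (6.9, 3.6).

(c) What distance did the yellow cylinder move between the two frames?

2.4

From (2.0, 0.9) to (1.2, 3.2), the yellow cylinder covered √(0.8² + 2.3²) ≈ 2.4 units.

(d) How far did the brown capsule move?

3.0

From (3.7, 3.4) to (1.2, 1.7), the brown capsule covered √(2.5² + 1.7²) ≈ 3.0 units.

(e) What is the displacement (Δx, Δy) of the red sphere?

(0.3, -1.1)

The red sphere started near (1.9, 5.1) and ended near (2.2, 4.0).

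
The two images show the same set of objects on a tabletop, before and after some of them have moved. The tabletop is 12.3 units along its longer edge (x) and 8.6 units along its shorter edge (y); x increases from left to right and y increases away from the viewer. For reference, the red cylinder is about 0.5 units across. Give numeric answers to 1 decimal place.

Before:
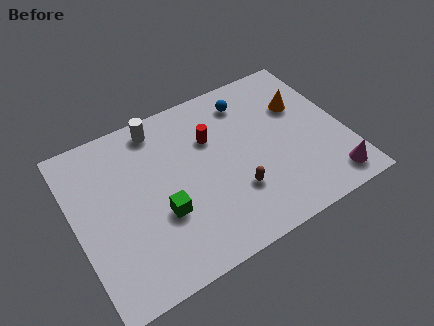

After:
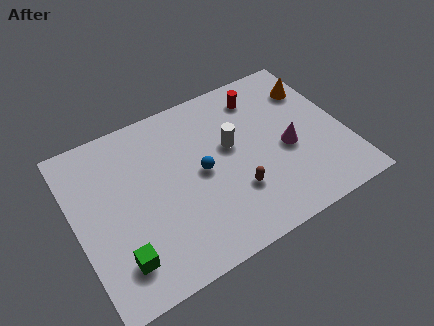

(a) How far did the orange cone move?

1.0

The orange cone moved from about (10.6, 5.7) to (11.3, 6.4), a distance of √(0.7² + 0.7²) ≈ 1.0.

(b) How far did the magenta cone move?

3.0

The magenta cone was near (11.2, 1.2) before and (9.6, 3.7) after, so it travelled √(1.6² + 2.5²) ≈ 3.0 units.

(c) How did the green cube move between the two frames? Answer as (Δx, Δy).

(-2.1, -1.3)

The green cube started near (3.7, 3.1) and ended near (1.6, 1.8).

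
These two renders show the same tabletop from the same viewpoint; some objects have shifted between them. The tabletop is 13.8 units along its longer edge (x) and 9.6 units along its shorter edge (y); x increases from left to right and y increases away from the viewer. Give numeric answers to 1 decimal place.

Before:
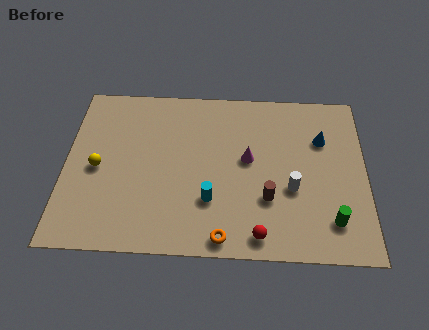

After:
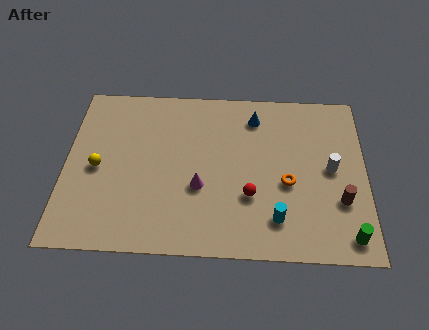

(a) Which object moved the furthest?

the orange torus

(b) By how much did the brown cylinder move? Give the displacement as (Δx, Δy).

(3.3, 0.0)

The brown cylinder was at about (9.3, 3.1) and moved to about (12.6, 3.1).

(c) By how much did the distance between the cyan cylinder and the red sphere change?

-1.1

The distance was about 2.8 in the first image and 1.7 in the second, so they moved 1.1 units closer together.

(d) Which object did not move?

the yellow sphere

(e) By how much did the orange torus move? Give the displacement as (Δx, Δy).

(2.9, 3.1)

From the two frames, the orange torus sits at roughly (7.3, 0.9) before and (10.2, 4.0) after.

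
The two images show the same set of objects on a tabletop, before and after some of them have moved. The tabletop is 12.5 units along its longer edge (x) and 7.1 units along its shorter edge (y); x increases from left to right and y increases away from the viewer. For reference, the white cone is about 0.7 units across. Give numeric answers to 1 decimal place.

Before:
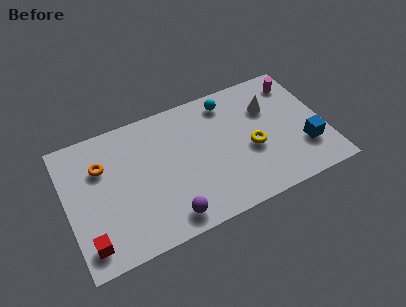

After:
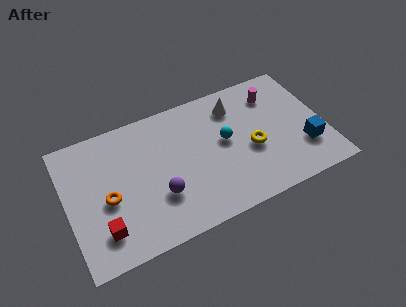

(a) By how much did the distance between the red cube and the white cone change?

-1.9

Before: roughly 9.9 units apart; after: 8.0. That's 1.9 units closer together.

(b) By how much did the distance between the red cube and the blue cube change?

-0.7

They were about 10.6 units apart before and 9.9 after — 0.7 units closer together.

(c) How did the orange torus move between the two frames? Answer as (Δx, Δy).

(0.1, -1.8)

The orange torus started near (1.8, 4.9) and ended near (1.9, 3.1).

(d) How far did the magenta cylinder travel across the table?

1.2

From (11.5, 5.8) to (10.3, 5.5), the magenta cylinder covered √(1.2² + 0.3²) ≈ 1.2 units.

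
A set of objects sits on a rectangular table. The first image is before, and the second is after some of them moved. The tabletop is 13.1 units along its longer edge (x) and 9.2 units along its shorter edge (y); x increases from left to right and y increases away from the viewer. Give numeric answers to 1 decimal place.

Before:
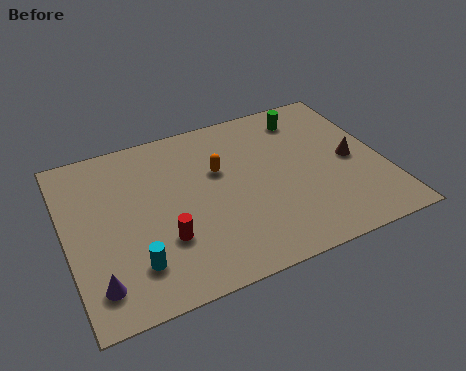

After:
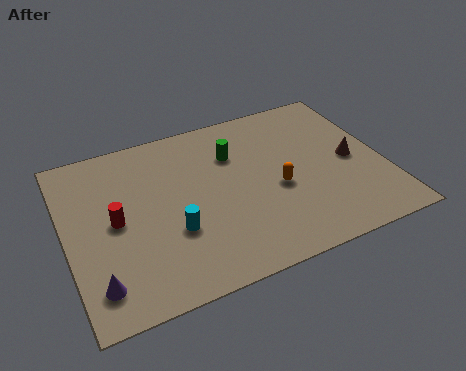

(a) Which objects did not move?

the brown cone and the purple cone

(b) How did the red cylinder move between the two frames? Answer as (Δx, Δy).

(-1.8, 1.7)

From the two frames, the red cylinder sits at roughly (3.8, 2.9) before and (2.0, 4.6) after.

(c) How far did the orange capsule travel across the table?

2.9

The orange capsule was near (6.4, 5.8) before and (8.6, 3.9) after, so it travelled √(2.2² + 1.9²) ≈ 2.9 units.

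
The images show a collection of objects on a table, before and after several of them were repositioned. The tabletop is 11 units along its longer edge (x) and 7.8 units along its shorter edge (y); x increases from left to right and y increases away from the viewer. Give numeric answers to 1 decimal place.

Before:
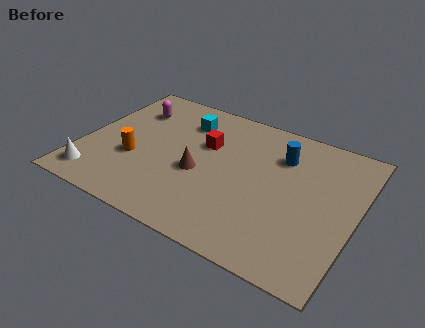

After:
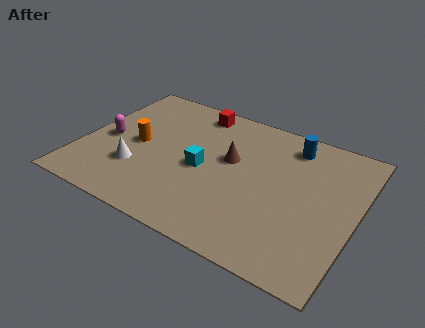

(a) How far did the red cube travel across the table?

1.9

The red cube was near (4.8, 5.0) before and (4.1, 6.8) after, so it travelled √(0.7² + 1.8²) ≈ 1.9 units.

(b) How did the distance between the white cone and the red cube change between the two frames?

-0.7

They were about 5.4 units apart before and 4.7 after — 0.7 units closer together.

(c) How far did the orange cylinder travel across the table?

0.9

The orange cylinder was near (2.2, 2.9) before and (2.2, 3.8) after, so it travelled √(0.0² + 0.9²) ≈ 0.9 units.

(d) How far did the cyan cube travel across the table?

2.6

The cyan cube was near (3.8, 6.0) before and (4.9, 3.6) after, so it travelled √(1.1² + 2.4²) ≈ 2.6 units.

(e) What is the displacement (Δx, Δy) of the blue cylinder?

(0.3, 0.8)

From the two frames, the blue cylinder sits at roughly (7.8, 5.7) before and (8.1, 6.5) after.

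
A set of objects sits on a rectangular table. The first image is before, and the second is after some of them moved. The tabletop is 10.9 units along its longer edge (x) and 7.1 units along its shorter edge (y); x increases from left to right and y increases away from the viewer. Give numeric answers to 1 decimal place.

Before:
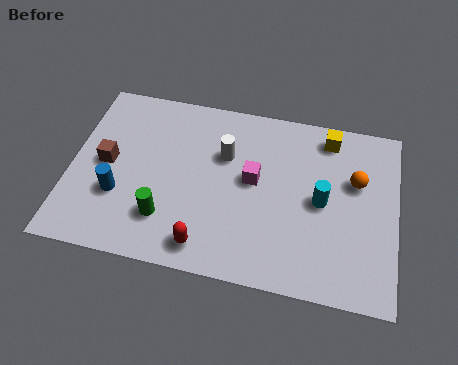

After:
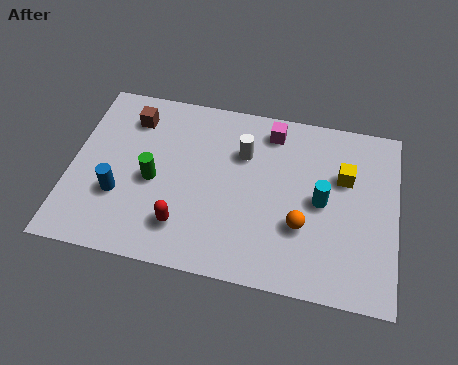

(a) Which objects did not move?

the cyan cylinder and the blue cylinder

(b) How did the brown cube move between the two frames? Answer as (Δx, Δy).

(0.7, 2.0)

From the two frames, the brown cube sits at roughly (1.2, 3.6) before and (1.9, 5.6) after.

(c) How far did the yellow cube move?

1.6

The yellow cube moved from about (8.5, 6.1) to (9.1, 4.6), a distance of √(0.6² + 1.5²) ≈ 1.6.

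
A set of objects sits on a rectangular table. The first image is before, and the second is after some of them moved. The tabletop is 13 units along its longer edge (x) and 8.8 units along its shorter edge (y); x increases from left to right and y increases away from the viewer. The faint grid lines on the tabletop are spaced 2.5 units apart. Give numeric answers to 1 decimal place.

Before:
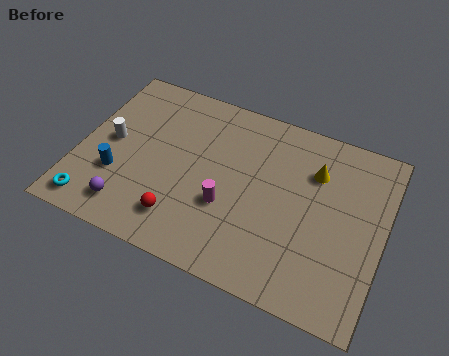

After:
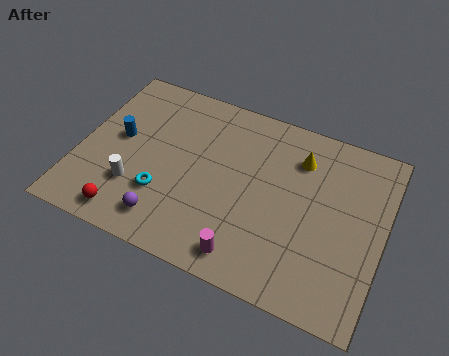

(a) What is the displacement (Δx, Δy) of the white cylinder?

(1.3, -1.9)

The white cylinder started near (1.3, 4.5) and ended near (2.6, 2.6).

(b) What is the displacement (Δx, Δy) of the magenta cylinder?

(1.1, -2.0)

The magenta cylinder was at about (6.5, 3.2) and moved to about (7.6, 1.2).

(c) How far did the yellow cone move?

0.8

From (9.9, 6.3) to (9.2, 6.7), the yellow cone covered √(0.7² + 0.4²) ≈ 0.8 units.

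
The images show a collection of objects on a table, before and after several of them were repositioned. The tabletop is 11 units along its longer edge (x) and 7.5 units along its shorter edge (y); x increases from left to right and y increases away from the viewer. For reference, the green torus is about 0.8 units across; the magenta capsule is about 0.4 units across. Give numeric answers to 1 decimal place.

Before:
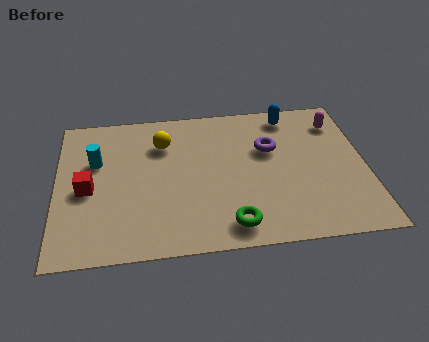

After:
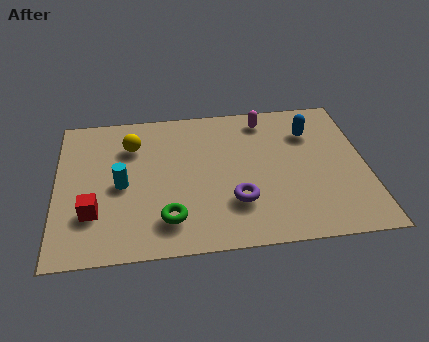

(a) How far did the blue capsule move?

1.2

The blue capsule was near (8.4, 6.5) before and (9.1, 5.5) after, so it travelled √(0.7² + 1.0²) ≈ 1.2 units.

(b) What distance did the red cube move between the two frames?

1.2

From (1.1, 3.4) to (1.3, 2.2), the red cube covered √(0.2² + 1.2²) ≈ 1.2 units.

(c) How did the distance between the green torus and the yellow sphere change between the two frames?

-0.9

Before: roughly 5.0 units apart; after: 4.1. That's 0.9 units closer together.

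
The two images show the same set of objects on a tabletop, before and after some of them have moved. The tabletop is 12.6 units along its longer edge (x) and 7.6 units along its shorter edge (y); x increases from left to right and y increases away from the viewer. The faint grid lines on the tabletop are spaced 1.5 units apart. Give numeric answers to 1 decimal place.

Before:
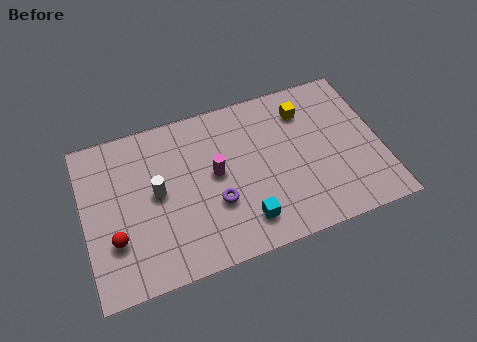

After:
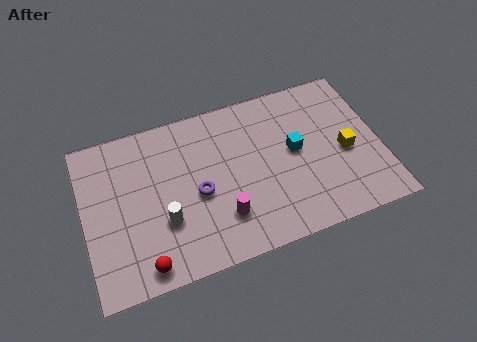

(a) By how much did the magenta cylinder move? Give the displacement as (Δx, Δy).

(0.1, -2.1)

From the two frames, the magenta cylinder sits at roughly (5.6, 4.1) before and (5.7, 2.0) after.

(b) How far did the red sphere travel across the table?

1.9

The red sphere moved from about (1.2, 2.4) to (2.3, 0.9), a distance of √(1.1² + 1.5²) ≈ 1.9.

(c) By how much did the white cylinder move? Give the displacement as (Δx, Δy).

(0.2, -1.4)

The white cylinder started near (3.1, 4.0) and ended near (3.3, 2.6).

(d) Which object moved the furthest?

the cyan cube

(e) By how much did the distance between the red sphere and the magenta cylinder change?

-1.1

They were about 4.7 units apart before and 3.6 after — 1.1 units closer together.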